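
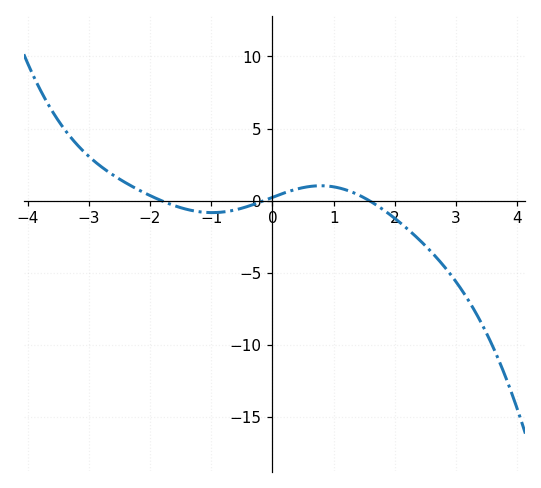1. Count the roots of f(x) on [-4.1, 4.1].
3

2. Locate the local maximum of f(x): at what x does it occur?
0.789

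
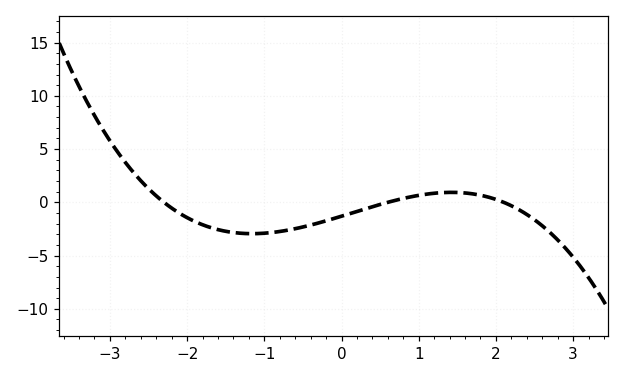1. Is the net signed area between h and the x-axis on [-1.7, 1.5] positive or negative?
negative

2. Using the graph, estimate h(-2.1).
-1.02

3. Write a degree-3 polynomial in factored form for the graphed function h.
y = -0.45(x + 2.3)(x - 0.6)(x - 2.1)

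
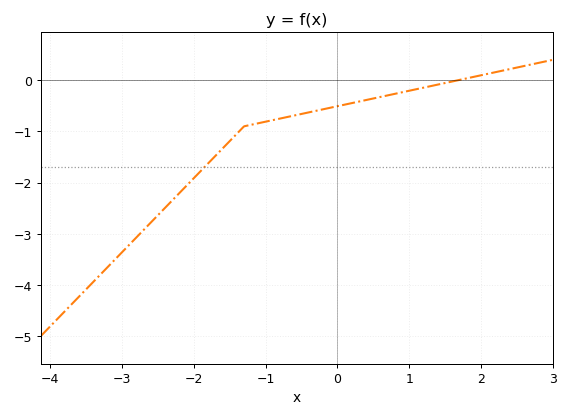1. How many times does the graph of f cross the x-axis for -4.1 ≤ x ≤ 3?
1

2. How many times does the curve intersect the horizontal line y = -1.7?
1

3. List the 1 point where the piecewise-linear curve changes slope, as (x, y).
(-1.3, -0.9)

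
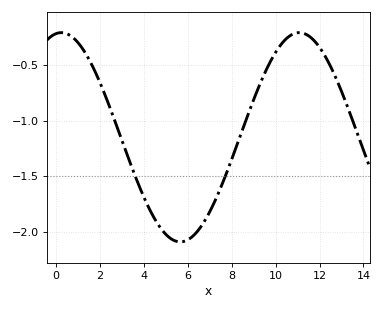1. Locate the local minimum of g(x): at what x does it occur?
5.66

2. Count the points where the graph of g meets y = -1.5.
2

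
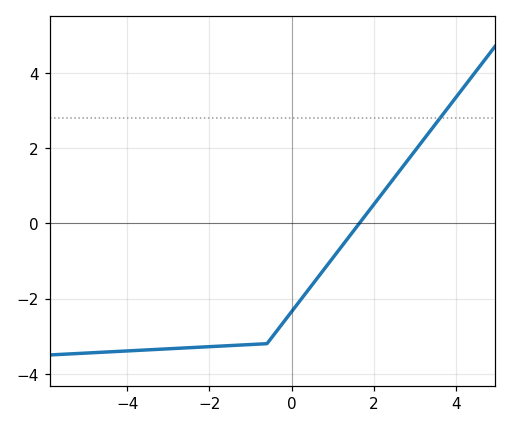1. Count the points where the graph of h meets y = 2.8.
1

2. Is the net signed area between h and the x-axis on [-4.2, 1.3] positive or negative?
negative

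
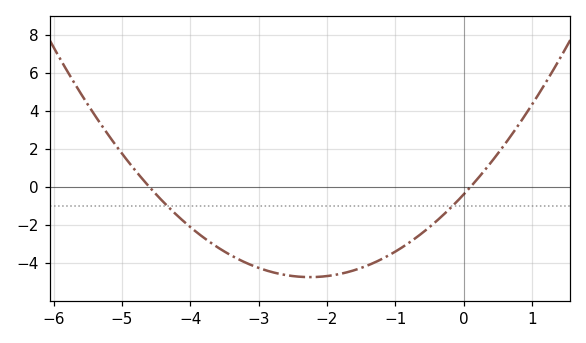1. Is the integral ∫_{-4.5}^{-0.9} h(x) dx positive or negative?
negative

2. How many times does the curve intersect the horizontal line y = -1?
2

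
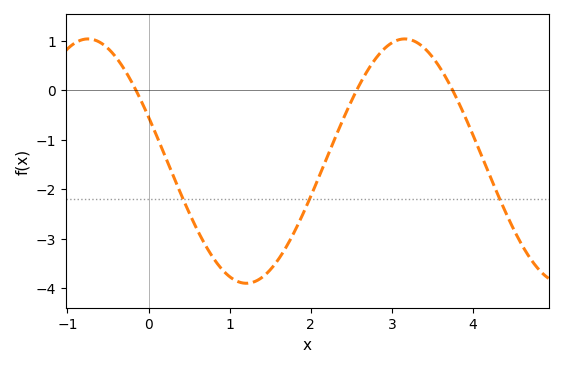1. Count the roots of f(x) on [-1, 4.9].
3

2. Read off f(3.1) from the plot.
1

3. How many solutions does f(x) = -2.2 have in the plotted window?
3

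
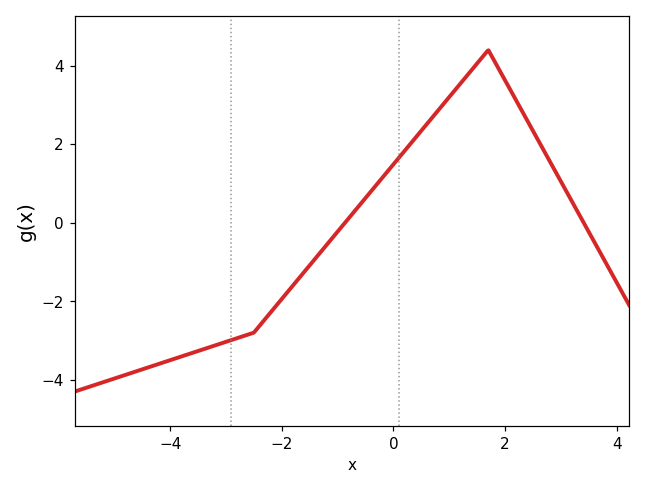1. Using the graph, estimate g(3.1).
0.8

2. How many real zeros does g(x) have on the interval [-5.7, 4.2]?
2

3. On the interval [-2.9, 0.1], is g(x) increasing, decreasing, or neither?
increasing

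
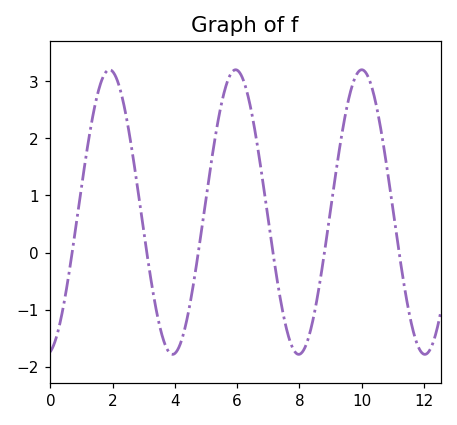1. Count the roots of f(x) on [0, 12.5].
6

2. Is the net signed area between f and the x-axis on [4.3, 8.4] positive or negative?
positive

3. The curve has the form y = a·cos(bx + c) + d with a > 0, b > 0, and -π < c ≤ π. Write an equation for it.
y = 2.49cos(1.6x - 2.9) + 0.71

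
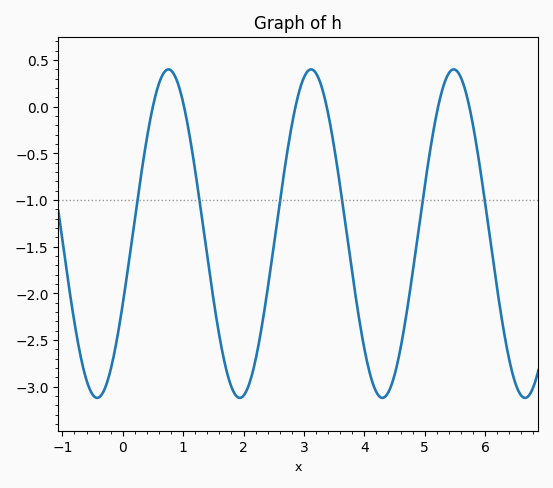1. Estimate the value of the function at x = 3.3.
0.2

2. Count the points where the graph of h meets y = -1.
6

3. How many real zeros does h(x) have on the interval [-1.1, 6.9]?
6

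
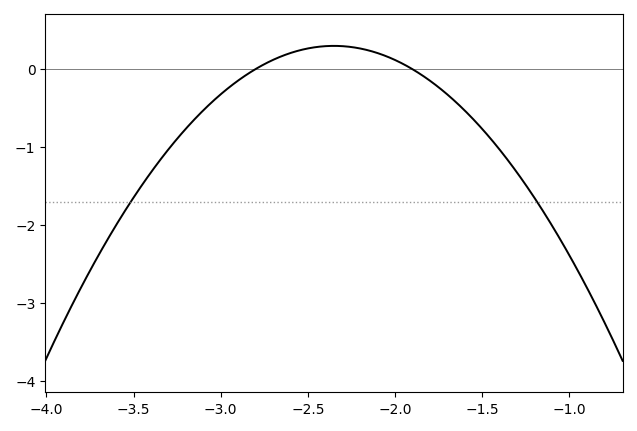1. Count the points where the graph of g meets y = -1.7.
2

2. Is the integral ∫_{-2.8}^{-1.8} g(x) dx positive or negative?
positive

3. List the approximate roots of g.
-2.8, -1.9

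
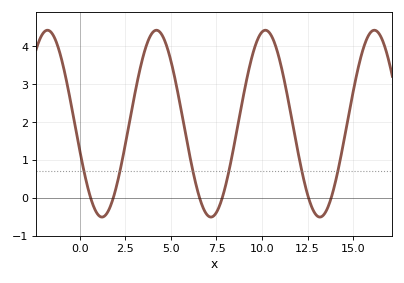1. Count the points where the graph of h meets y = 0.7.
6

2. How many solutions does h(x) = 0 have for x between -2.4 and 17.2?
6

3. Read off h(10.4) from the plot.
4.4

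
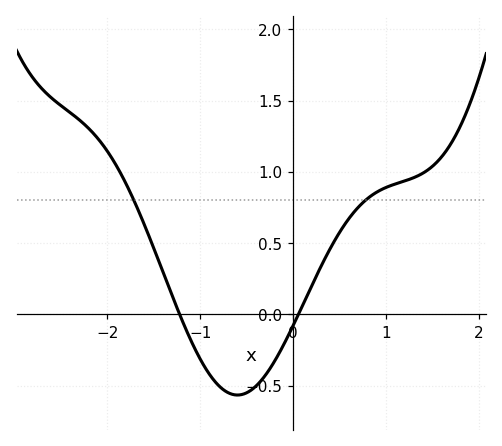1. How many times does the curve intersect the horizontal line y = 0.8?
2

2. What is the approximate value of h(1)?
0.889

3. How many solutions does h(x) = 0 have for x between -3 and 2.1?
2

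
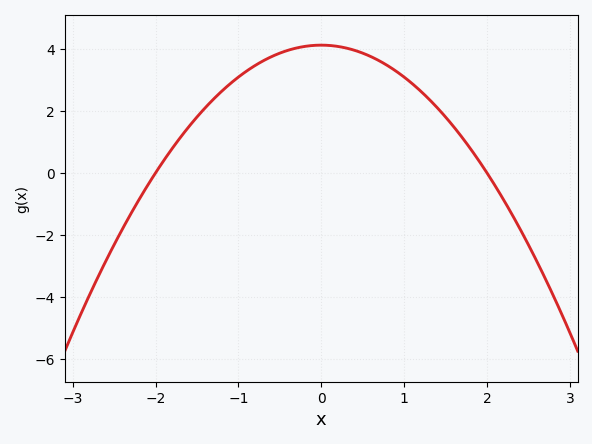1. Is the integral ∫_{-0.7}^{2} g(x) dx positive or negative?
positive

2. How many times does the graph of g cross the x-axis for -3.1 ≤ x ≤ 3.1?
2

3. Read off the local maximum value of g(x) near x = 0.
4.12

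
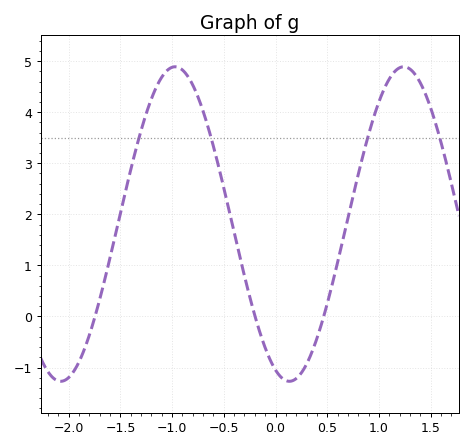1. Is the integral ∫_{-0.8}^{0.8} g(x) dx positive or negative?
positive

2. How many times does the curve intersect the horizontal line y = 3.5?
4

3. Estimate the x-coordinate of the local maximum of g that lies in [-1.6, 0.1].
-1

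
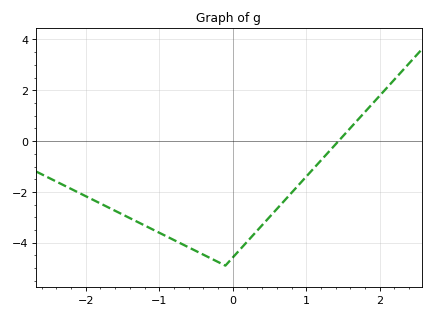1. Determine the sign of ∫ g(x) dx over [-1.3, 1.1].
negative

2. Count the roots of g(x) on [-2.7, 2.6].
1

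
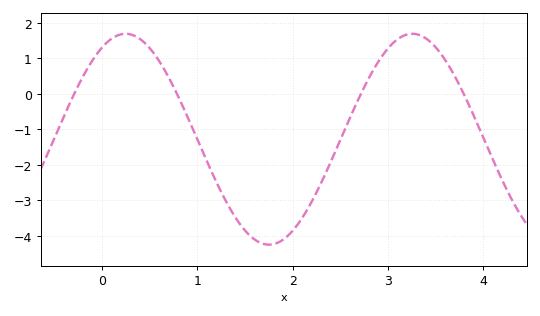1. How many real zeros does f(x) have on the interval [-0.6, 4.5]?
4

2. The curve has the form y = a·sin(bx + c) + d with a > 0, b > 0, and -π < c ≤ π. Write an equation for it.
y = 2.97sin(2.1x + 1) - 1.28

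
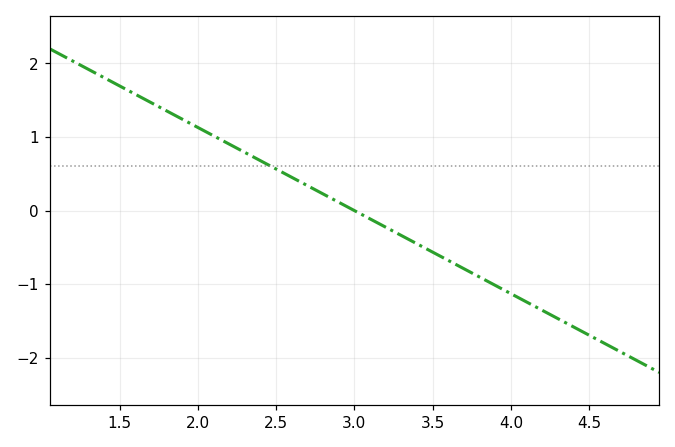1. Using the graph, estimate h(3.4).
-0.452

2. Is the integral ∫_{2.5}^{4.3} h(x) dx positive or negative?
negative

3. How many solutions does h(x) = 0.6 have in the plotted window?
1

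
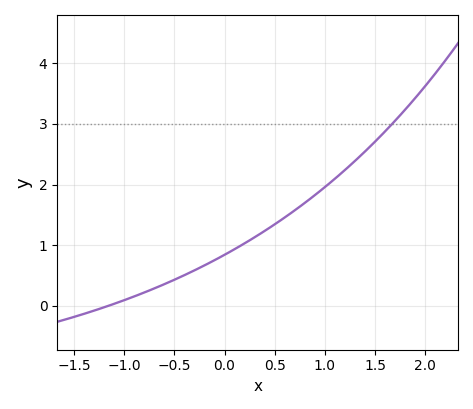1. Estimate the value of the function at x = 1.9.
3.42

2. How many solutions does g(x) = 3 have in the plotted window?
1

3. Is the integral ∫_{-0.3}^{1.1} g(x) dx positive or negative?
positive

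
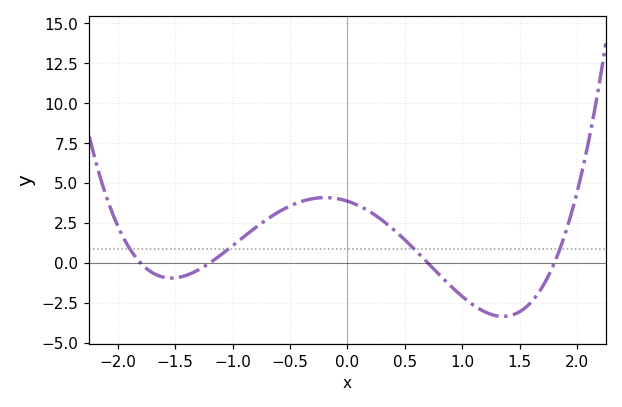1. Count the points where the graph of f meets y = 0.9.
4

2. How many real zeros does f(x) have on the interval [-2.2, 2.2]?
4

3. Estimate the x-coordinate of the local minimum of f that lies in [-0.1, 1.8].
1.4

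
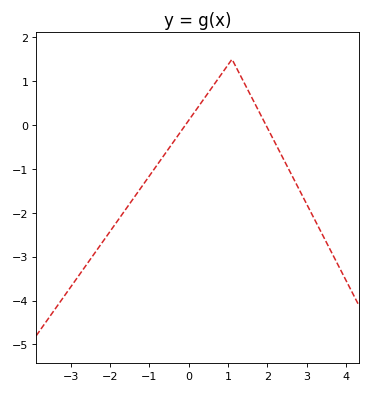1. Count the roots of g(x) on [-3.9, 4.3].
2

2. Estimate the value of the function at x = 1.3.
1.15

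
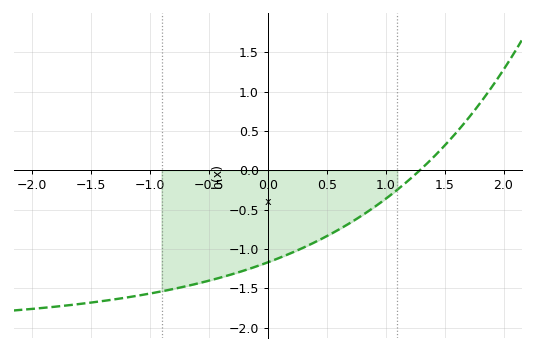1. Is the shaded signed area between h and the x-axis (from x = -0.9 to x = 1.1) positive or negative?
negative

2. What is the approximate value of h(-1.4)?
-1.65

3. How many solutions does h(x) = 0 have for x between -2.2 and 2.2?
1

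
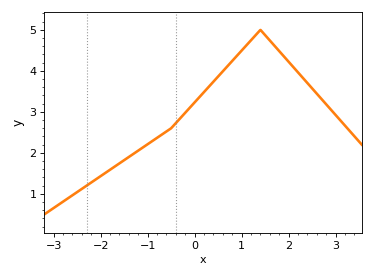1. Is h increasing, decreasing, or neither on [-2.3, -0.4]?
increasing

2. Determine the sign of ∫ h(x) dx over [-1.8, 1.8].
positive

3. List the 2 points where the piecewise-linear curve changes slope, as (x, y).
(-0.5, 2.6); (1.4, 5)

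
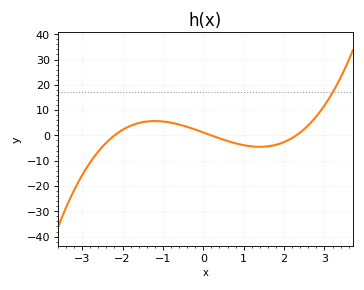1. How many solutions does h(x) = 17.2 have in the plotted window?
1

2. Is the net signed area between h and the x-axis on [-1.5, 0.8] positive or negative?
positive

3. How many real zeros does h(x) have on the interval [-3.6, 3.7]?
3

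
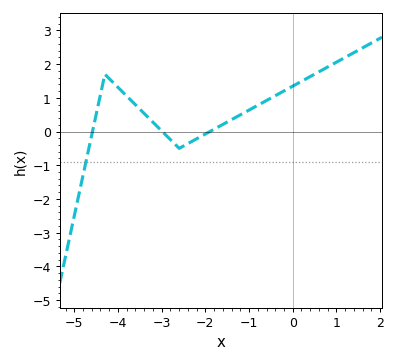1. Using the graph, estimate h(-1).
0.6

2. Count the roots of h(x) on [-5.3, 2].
3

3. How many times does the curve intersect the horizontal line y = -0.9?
1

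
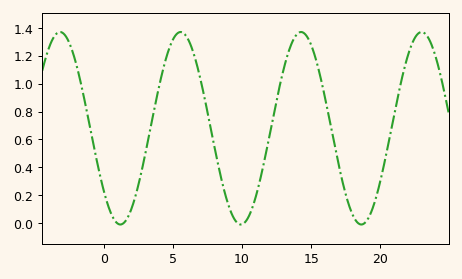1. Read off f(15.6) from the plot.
1.08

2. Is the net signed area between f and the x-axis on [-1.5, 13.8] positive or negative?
positive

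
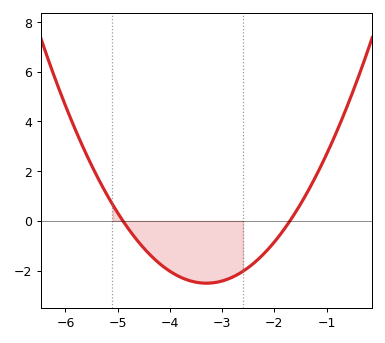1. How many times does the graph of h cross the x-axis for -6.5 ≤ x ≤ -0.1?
2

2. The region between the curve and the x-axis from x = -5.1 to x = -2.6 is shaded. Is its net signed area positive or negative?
negative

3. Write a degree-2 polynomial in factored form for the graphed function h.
y = 0.98(x + 4.9)(x + 1.7)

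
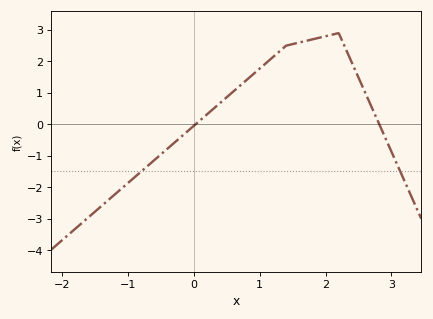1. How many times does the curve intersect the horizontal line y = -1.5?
2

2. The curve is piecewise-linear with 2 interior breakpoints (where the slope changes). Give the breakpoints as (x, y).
(1.4, 2.5); (2.2, 2.9)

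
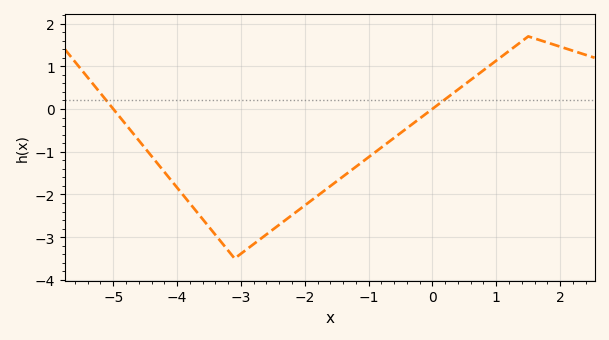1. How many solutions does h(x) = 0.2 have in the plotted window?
2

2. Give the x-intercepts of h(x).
-5, -0.004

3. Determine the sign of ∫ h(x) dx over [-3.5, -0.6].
negative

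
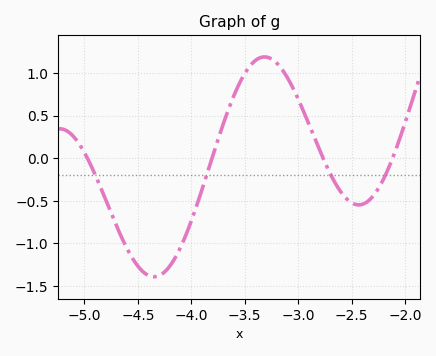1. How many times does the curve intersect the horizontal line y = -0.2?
4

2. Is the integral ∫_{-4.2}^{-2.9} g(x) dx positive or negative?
positive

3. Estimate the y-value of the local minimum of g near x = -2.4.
-0.55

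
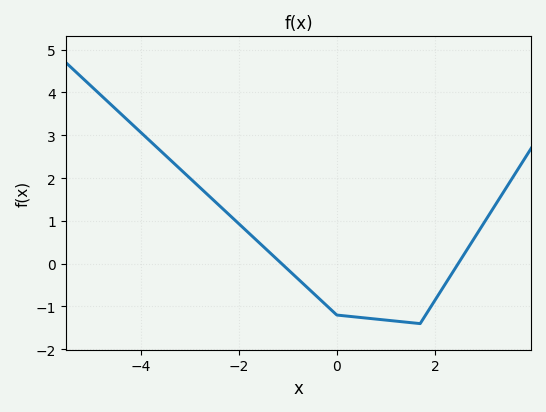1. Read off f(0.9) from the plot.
-1.3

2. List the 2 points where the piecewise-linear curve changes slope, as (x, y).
(0, -1.2); (1.7, -1.4)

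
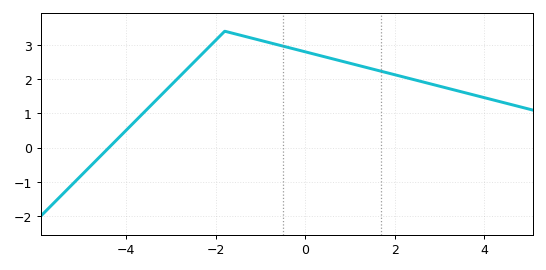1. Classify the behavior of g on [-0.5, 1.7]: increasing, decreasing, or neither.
decreasing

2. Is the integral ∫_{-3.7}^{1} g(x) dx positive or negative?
positive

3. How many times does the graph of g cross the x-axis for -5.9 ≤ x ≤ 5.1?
1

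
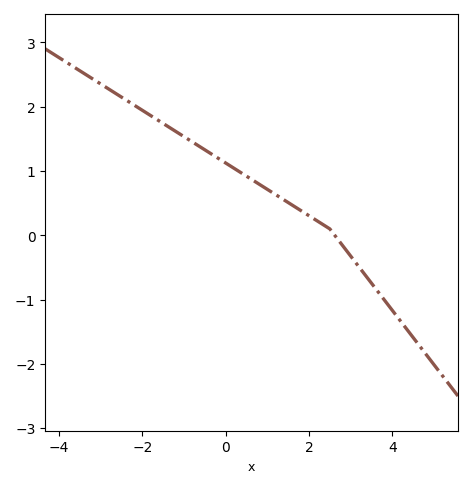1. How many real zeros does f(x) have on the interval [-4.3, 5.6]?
1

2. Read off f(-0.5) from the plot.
1.33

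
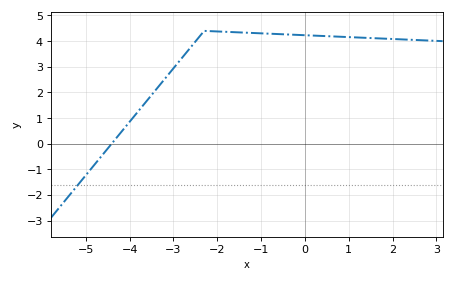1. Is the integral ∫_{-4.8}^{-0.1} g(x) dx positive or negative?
positive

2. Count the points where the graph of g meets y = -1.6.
1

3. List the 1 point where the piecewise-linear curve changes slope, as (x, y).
(-2.3, 4.4)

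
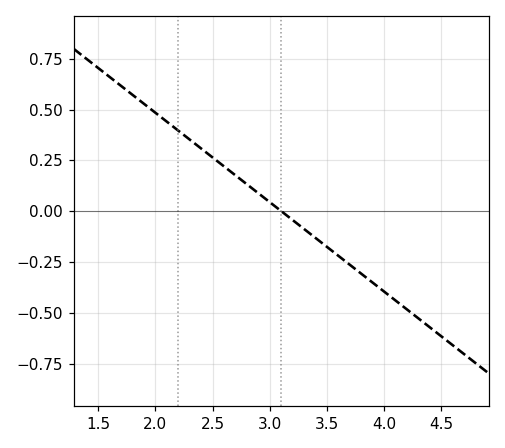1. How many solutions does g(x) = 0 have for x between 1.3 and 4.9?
1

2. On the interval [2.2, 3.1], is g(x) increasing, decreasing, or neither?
decreasing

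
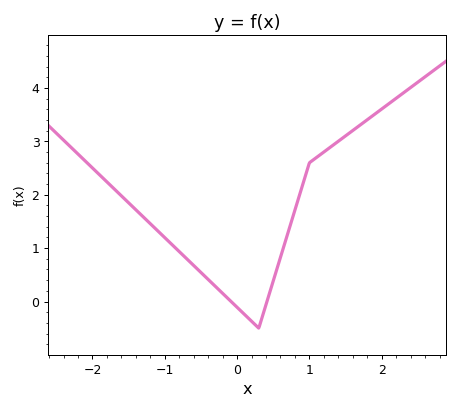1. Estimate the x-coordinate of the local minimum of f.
0.3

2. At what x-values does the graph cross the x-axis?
-0.1, 0.4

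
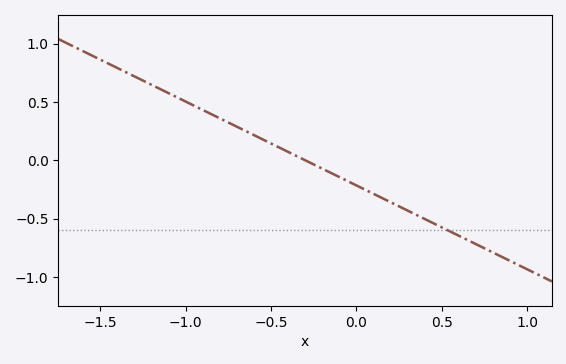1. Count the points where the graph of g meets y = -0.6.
1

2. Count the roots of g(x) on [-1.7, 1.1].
1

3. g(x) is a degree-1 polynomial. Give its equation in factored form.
y = -0.72(x + 0.3)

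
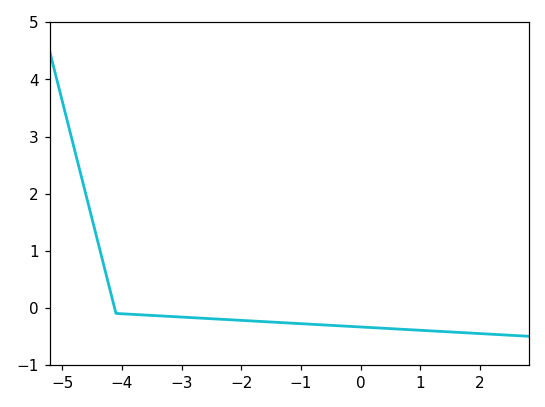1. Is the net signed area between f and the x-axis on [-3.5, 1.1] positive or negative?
negative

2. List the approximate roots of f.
-4.12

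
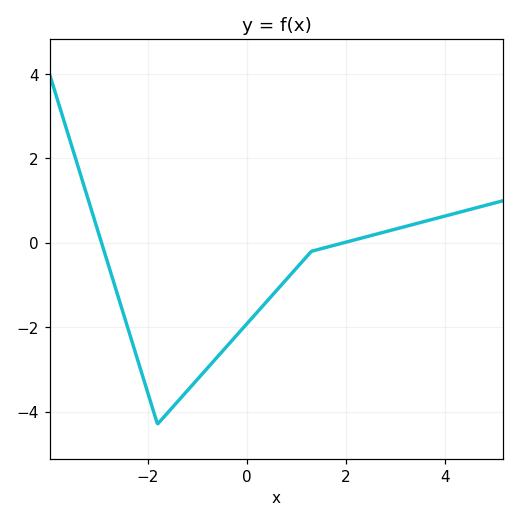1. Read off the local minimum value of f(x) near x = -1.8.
-4.2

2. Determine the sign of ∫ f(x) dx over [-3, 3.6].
negative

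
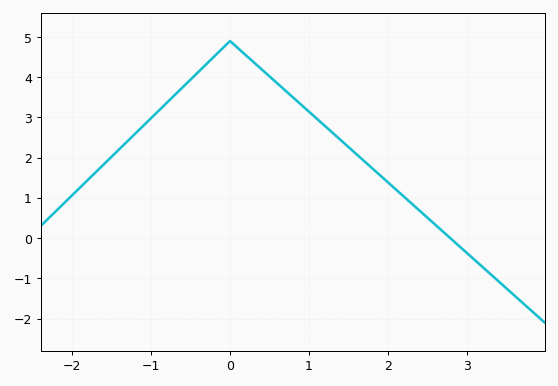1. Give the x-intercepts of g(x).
2.8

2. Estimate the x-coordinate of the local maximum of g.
0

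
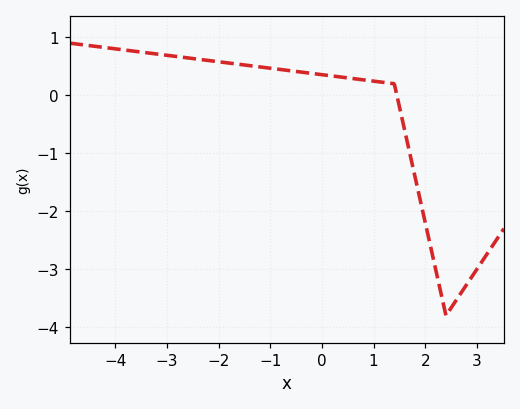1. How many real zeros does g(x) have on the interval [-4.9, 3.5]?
1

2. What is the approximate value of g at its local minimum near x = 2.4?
-3.8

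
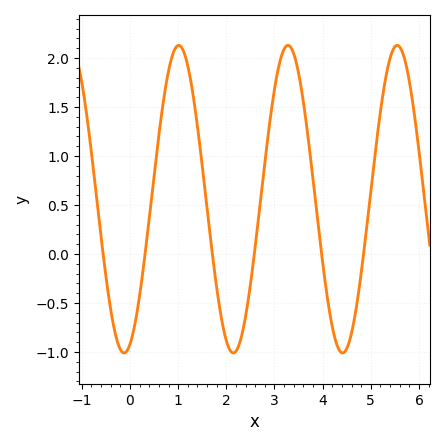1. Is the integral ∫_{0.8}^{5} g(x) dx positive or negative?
positive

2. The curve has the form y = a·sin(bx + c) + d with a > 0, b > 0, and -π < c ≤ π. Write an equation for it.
y = 1.57sin(2.8x - 1.2) + 0.56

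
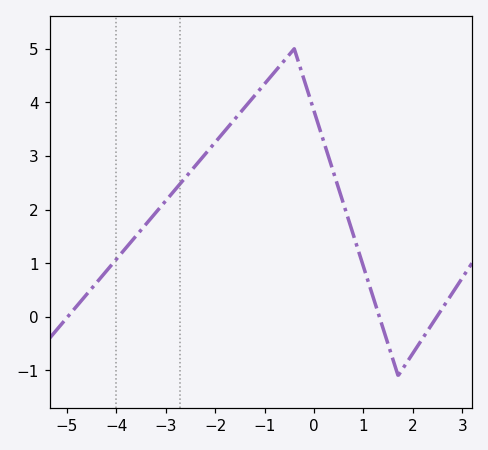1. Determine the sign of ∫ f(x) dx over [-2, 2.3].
positive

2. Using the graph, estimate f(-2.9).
2.3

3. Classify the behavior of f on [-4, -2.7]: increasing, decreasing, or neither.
increasing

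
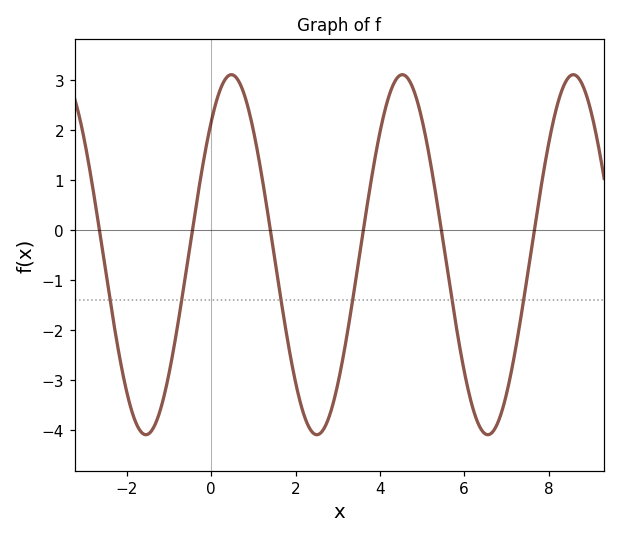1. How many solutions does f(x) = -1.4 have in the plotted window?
6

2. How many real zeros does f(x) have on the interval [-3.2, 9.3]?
6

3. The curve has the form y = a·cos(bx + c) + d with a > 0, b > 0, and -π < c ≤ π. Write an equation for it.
y = 3.6cos(1.6x - 0.74) - 0.5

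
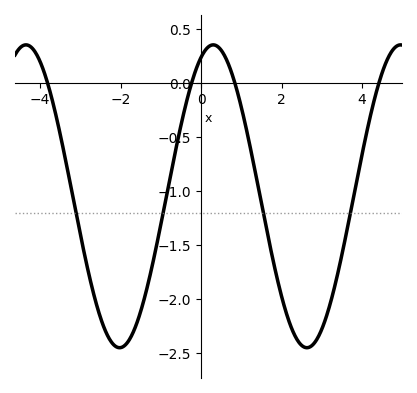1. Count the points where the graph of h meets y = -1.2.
4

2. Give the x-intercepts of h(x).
-3.82, -0.232, 0.838, 4.42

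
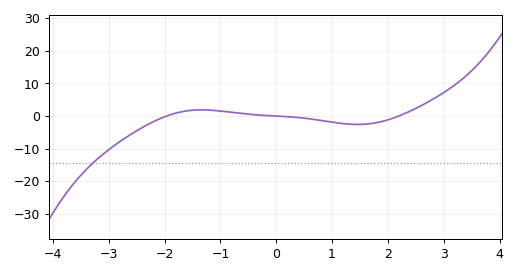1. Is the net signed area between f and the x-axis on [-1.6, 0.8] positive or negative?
positive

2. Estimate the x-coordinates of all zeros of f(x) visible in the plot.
-2, 0, 2.2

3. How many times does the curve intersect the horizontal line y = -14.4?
1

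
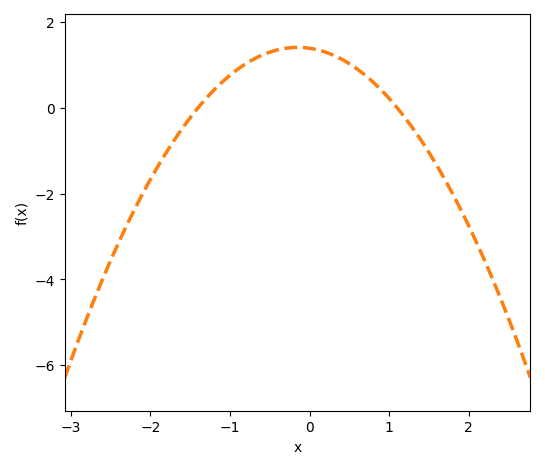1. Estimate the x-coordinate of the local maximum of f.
-0.1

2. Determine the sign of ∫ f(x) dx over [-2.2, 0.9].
positive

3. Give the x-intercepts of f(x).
-1.4, 1.1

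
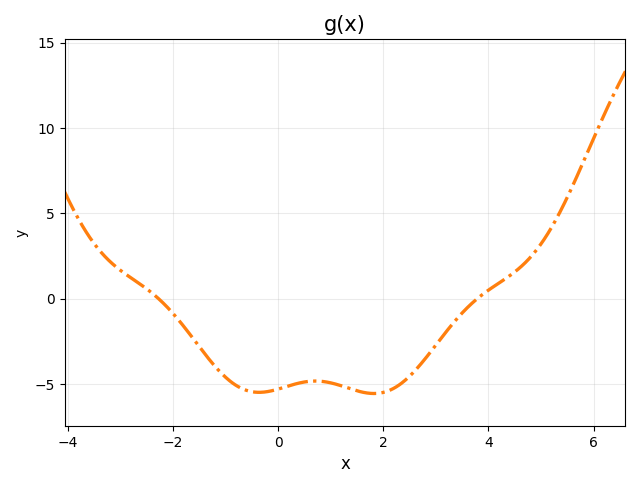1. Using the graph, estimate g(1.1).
-5.01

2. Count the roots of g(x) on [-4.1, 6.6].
2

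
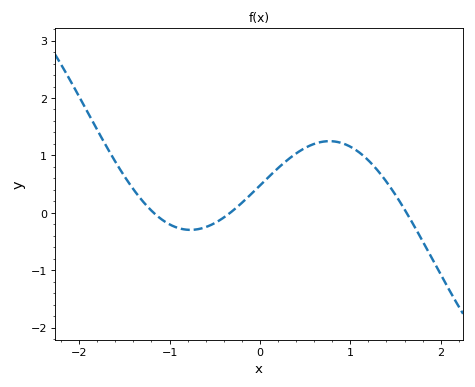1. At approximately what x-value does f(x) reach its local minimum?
-0.8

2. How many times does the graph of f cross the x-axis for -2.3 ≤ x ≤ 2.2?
3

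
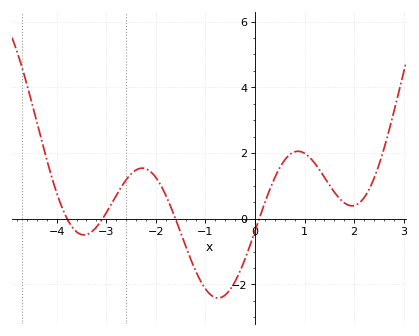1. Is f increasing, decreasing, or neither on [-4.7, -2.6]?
neither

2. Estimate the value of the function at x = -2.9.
0.4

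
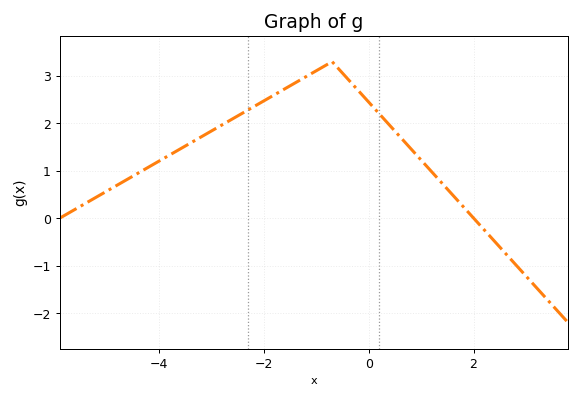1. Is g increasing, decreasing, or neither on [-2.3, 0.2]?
neither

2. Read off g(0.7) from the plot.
1.59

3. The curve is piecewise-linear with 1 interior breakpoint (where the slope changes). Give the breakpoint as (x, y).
(-0.7, 3.3)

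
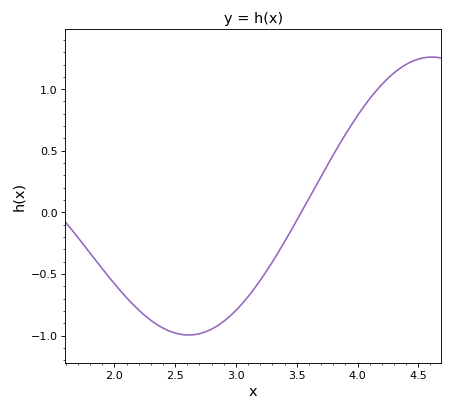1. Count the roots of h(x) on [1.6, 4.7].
1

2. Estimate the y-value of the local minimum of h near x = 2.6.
-0.995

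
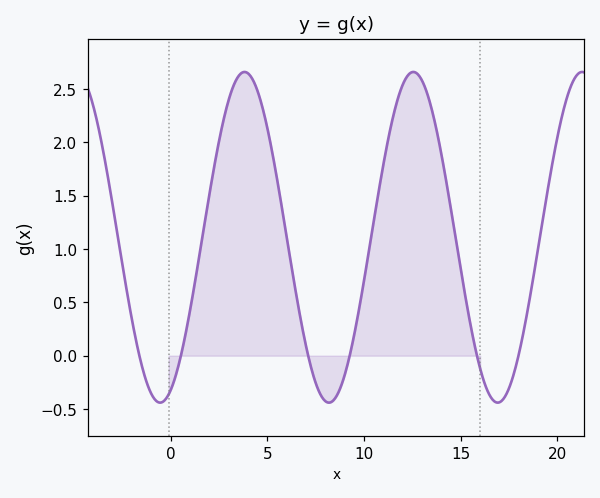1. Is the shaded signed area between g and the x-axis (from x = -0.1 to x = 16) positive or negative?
positive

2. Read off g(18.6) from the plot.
0.55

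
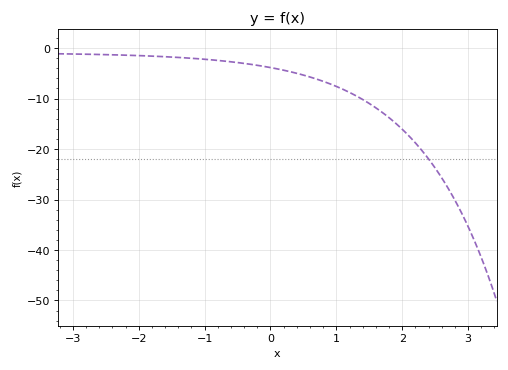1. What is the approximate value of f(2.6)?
-25.7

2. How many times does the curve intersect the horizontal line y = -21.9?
1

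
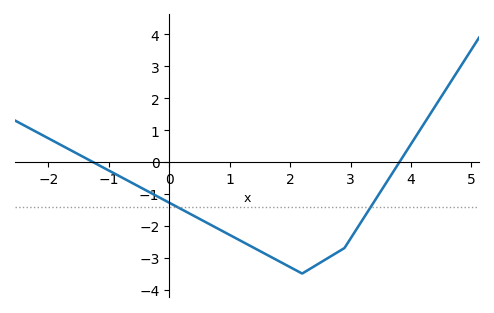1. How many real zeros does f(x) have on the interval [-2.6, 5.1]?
2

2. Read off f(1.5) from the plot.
-2.8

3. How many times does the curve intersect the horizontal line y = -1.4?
2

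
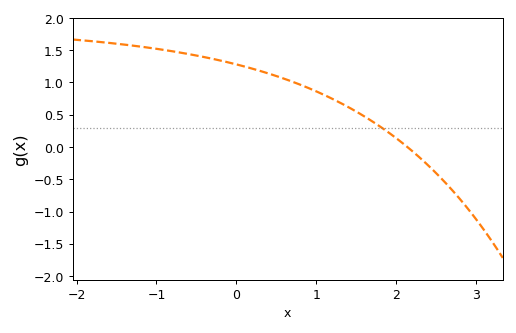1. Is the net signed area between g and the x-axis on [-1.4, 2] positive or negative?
positive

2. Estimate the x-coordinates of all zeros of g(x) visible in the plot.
2.1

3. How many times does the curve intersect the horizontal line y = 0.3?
1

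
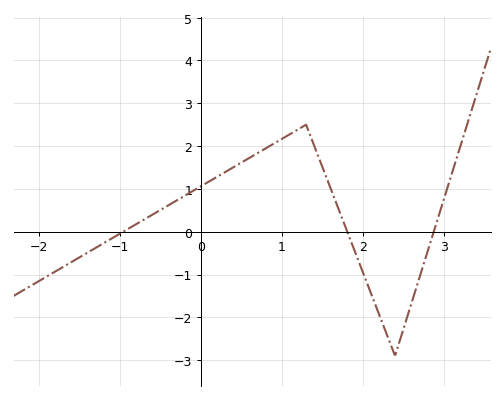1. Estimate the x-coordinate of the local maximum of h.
1.3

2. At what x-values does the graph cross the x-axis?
-0.962, 1.81, 2.88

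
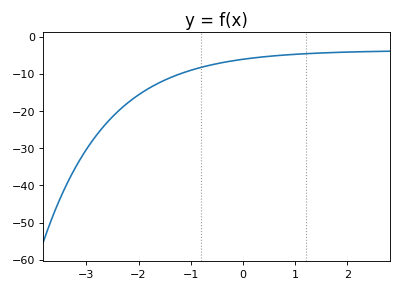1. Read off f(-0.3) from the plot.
-6.77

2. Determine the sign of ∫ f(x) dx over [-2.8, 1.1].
negative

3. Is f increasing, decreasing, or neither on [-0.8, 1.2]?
increasing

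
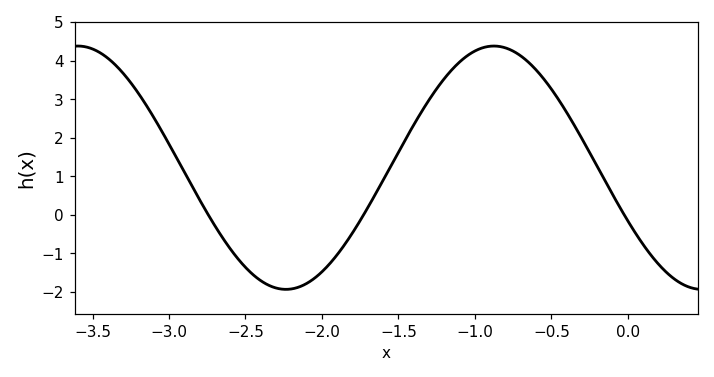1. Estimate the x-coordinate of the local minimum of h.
-2.24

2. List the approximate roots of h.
-2.74, -1.73, -0.024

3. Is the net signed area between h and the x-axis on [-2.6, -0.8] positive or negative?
positive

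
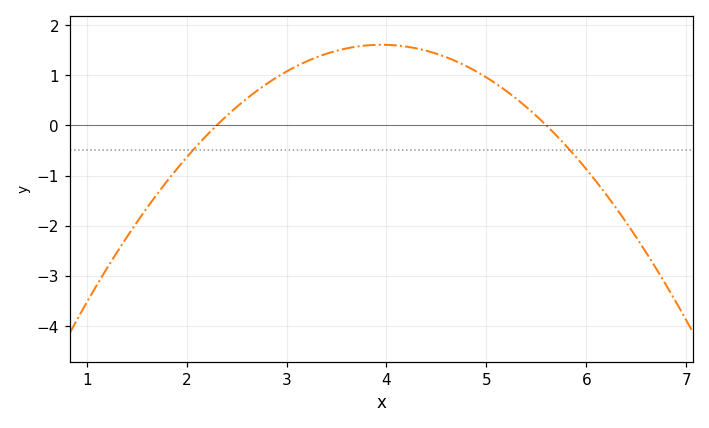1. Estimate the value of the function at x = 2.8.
0.8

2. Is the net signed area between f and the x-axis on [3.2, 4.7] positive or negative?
positive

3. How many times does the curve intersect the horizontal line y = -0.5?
2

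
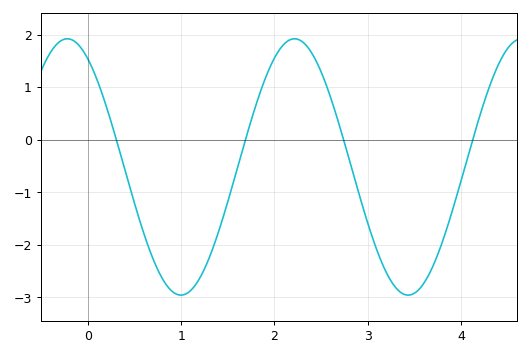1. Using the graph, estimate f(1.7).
0.1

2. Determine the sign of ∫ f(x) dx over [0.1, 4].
negative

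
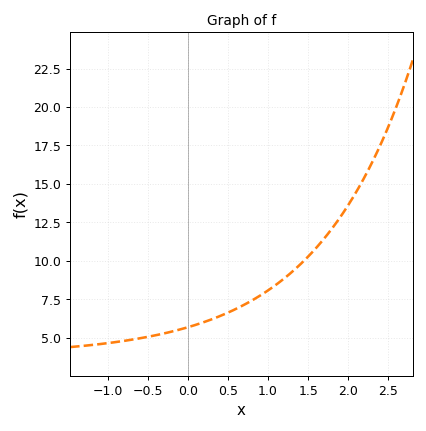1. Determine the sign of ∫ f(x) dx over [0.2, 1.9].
positive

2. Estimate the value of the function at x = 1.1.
8.5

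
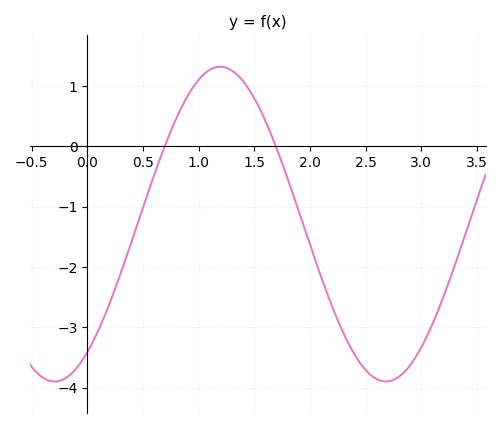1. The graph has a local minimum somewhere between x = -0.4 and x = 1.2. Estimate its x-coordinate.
-0.3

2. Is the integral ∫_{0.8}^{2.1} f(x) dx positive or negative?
positive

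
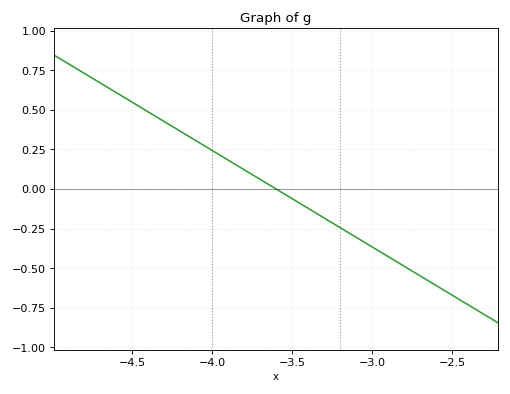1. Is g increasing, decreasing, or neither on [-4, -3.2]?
decreasing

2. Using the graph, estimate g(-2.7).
-0.54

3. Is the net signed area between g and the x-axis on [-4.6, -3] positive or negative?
positive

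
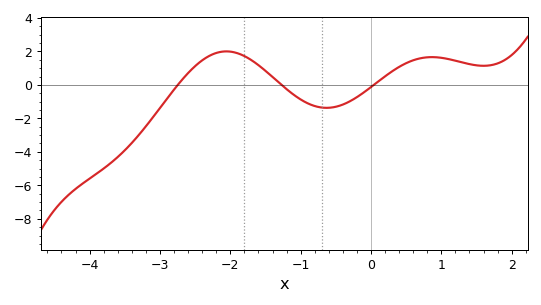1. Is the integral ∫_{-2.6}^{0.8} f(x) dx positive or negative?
positive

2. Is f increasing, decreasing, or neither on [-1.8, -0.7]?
decreasing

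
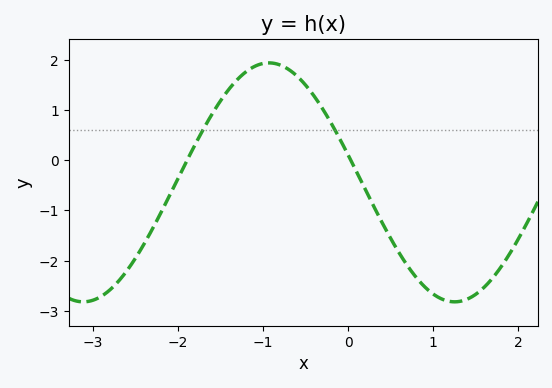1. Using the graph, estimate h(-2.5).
-2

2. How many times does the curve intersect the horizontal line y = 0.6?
2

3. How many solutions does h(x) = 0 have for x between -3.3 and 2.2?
2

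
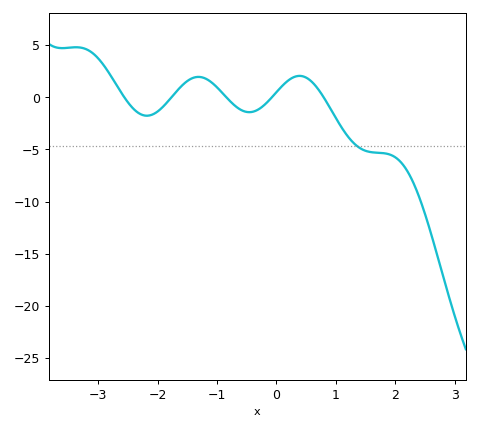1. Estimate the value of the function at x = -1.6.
1.06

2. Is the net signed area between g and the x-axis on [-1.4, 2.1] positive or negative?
negative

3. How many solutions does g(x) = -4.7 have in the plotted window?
1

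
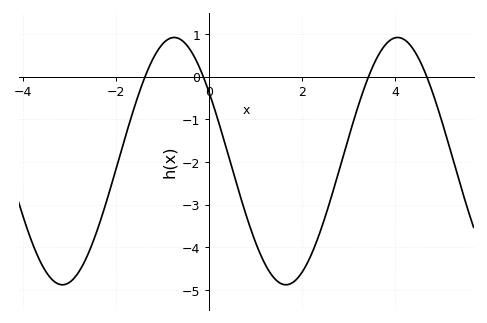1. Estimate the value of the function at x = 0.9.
-3.6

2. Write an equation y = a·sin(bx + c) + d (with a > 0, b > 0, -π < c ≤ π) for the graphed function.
y = 2.9sin(1.3x + 2.6) - 1.98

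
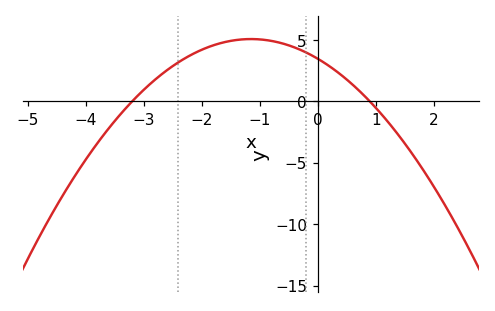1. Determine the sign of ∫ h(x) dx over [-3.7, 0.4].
positive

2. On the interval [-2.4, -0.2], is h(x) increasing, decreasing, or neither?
neither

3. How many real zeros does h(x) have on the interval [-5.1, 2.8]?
2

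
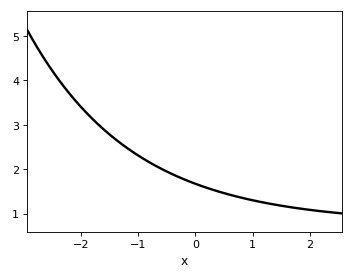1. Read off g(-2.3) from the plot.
3.9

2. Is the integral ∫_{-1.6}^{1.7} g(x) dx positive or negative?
positive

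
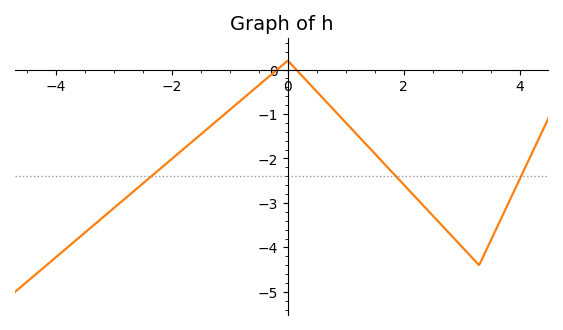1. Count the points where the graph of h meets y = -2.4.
3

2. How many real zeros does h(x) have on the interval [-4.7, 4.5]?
2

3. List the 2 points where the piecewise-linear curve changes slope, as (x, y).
(0, 0.2); (3.3, -4.4)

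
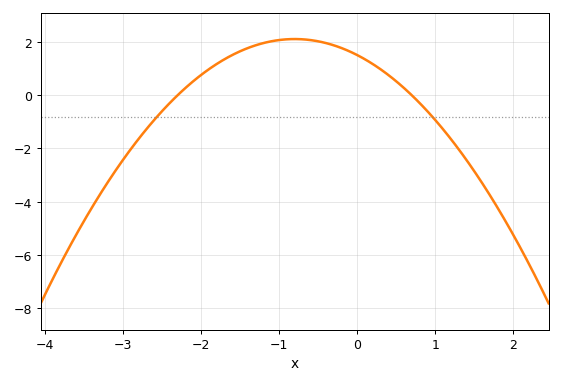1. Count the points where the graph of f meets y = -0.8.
2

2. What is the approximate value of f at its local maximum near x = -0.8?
2.2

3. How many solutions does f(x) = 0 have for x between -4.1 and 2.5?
2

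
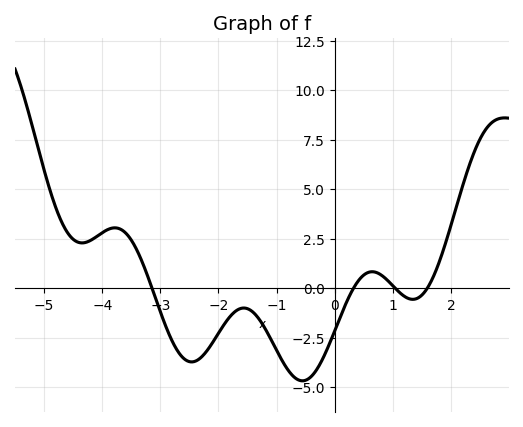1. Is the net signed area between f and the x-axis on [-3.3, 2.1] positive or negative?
negative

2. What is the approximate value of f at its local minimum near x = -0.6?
-4.6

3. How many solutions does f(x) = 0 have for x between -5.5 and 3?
4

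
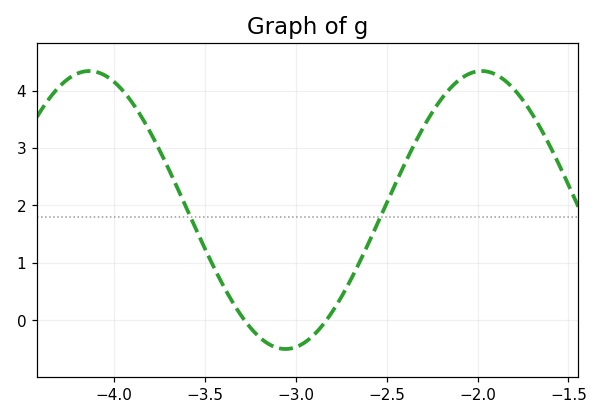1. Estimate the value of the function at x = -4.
4.2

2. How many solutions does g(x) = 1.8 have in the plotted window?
2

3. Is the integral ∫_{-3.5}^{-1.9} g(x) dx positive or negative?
positive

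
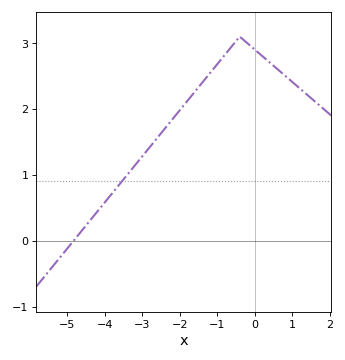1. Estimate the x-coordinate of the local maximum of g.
-0.4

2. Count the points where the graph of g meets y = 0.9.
1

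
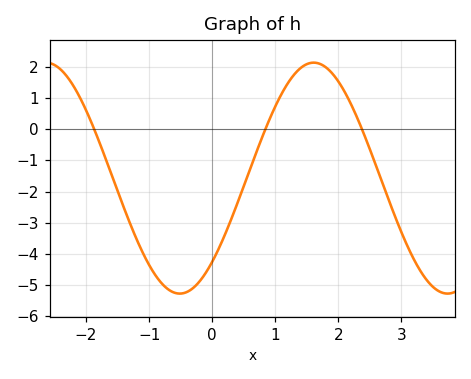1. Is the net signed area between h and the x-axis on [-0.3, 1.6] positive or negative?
negative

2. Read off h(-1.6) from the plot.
-1.43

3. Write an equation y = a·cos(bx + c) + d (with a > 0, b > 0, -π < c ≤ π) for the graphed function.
y = 3.71cos(1.48x - 2.38) - 1.57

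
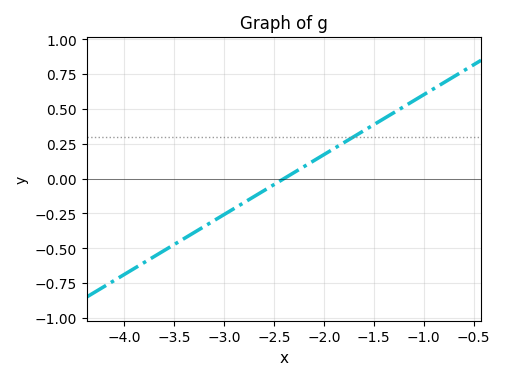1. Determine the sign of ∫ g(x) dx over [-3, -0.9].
positive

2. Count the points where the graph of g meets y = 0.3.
1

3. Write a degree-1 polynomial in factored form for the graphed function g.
y = 0.43(x + 2.4)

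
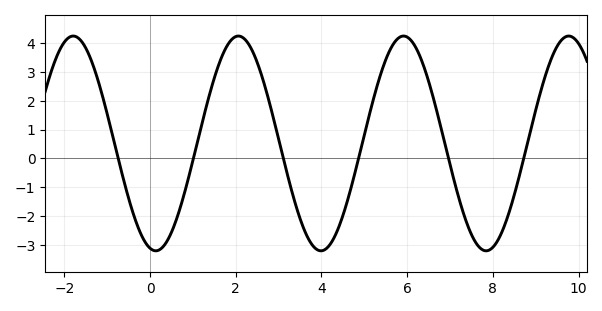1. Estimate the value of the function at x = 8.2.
-2.59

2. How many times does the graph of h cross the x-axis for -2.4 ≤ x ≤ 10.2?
6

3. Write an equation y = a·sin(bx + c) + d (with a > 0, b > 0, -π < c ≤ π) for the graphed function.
y = 3.72sin(1.63x - 1.79) + 0.52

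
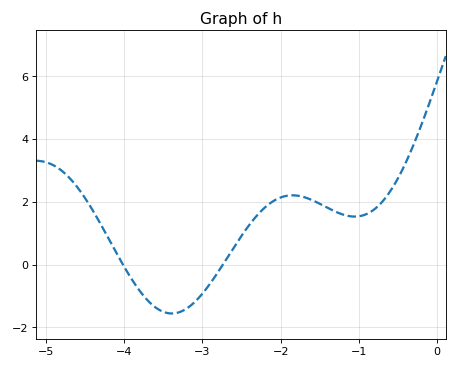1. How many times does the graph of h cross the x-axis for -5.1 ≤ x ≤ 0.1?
2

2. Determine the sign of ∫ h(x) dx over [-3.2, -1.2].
positive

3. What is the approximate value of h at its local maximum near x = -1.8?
2.21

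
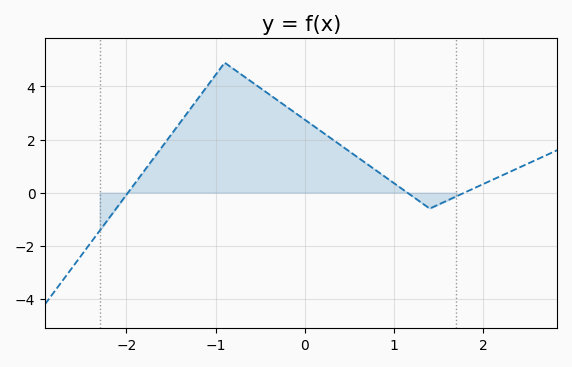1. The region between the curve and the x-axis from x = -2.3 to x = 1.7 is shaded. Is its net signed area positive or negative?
positive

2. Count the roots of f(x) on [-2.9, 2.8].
3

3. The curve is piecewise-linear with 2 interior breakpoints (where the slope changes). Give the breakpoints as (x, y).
(-0.9, 4.9); (1.4, -0.6)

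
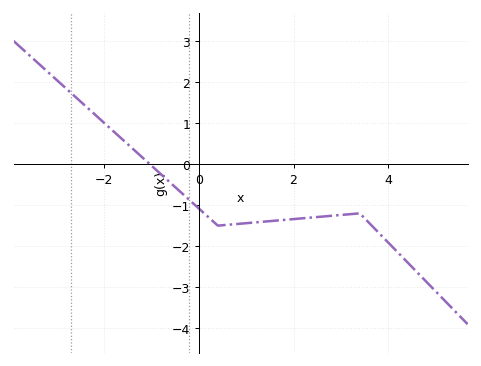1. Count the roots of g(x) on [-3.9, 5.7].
1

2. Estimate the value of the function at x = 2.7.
-1.3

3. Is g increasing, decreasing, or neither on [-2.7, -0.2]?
decreasing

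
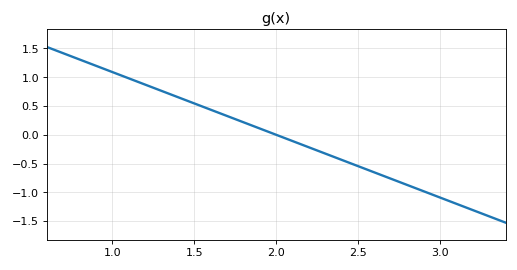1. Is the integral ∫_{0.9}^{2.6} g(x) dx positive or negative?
positive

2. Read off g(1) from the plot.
1.1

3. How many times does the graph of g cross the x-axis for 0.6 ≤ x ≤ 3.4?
1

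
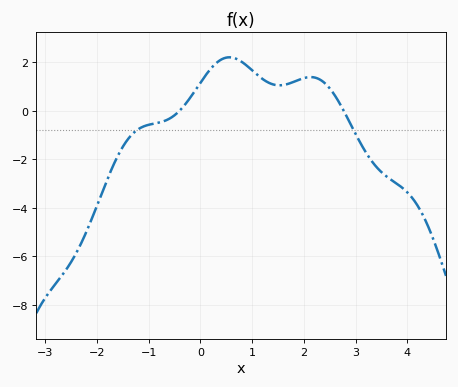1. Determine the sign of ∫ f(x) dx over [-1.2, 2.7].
positive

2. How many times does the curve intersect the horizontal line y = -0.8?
2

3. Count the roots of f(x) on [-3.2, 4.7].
2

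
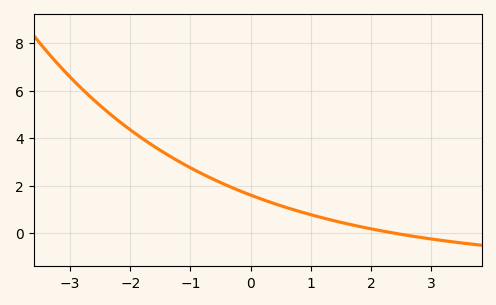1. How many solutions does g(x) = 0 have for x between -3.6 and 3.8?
1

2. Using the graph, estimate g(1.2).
0.639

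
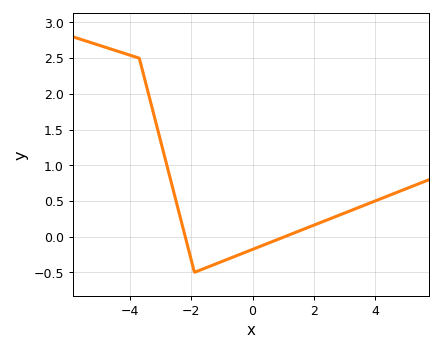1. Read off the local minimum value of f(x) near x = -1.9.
-0.5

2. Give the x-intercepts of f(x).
-2.2, 1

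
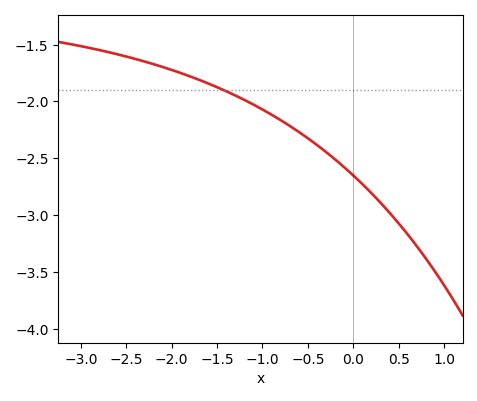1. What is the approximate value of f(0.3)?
-2.89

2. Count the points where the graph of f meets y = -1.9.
1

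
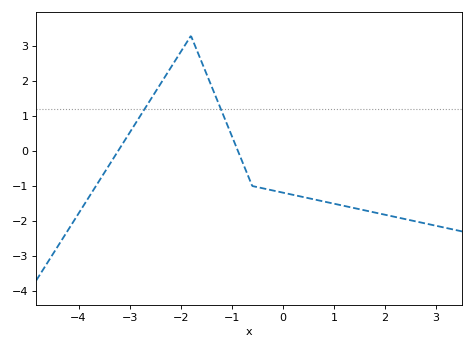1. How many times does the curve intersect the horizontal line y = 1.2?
2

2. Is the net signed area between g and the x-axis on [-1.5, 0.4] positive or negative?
negative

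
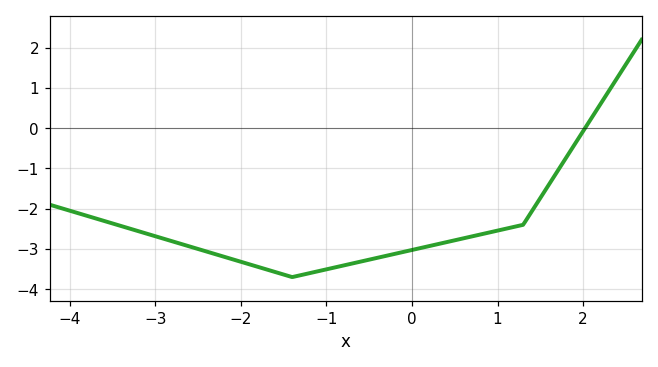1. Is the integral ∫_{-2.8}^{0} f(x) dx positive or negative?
negative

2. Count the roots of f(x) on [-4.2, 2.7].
1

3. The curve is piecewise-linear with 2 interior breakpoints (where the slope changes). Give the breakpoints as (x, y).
(-1.4, -3.7); (1.3, -2.4)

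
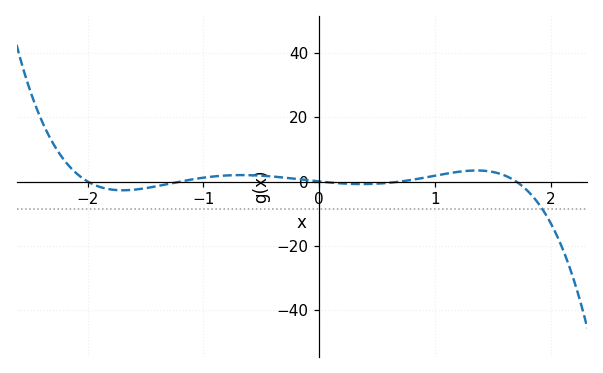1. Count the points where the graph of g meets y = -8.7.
1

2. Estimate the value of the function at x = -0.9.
1.62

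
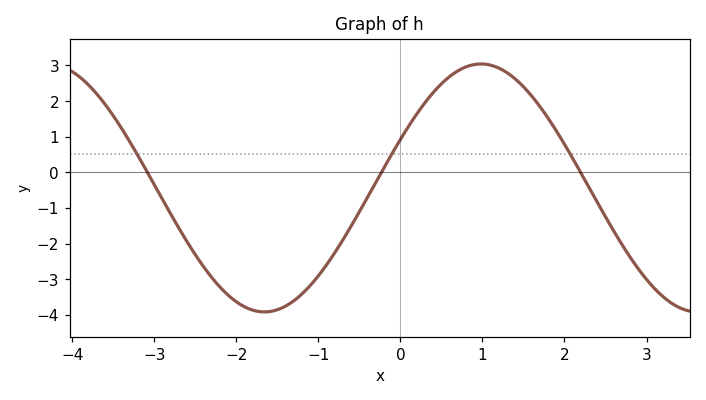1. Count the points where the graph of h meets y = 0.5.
3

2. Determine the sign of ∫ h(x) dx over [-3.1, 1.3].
negative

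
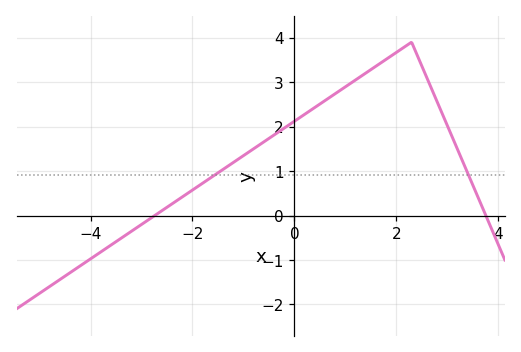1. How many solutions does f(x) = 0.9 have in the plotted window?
2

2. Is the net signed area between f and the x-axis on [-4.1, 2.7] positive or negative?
positive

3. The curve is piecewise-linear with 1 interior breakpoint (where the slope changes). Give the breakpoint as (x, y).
(2.3, 3.9)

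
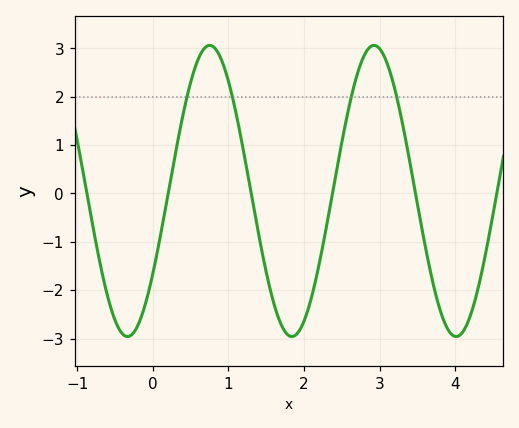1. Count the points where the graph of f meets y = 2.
4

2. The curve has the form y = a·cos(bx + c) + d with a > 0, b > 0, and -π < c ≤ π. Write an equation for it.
y = 3.01cos(2.9x - 2.2) + 0.05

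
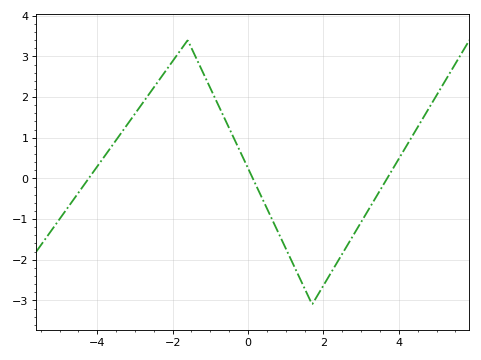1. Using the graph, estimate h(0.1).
0.051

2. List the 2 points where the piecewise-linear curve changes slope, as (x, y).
(-1.6, 3.4); (1.7, -3.1)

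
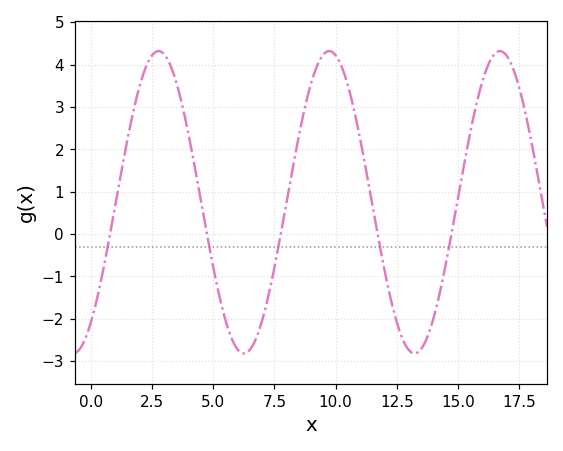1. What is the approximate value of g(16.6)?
4.3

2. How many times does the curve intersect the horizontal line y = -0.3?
5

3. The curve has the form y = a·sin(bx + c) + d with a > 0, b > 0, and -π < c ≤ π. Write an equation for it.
y = 3.57sin(0.9x - 0.912) + 0.75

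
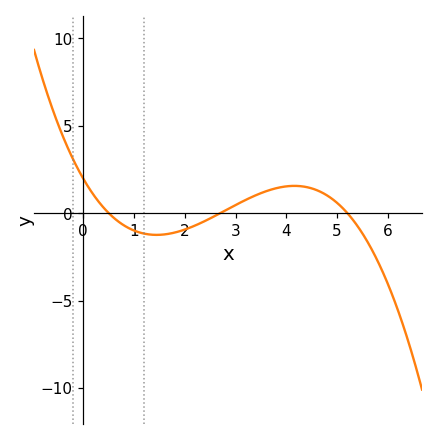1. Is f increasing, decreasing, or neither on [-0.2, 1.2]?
decreasing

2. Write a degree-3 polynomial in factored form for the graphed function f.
y = -0.28(x - 0.5)(x - 2.7)(x - 5.2)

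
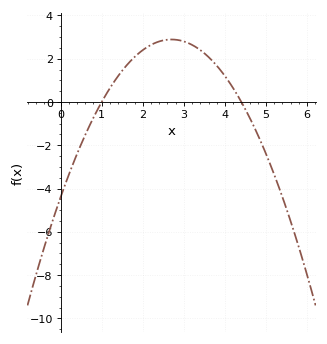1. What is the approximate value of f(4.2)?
0.64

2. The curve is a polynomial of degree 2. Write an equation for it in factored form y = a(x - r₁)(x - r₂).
y = -1(x - 1)(x - 4.4)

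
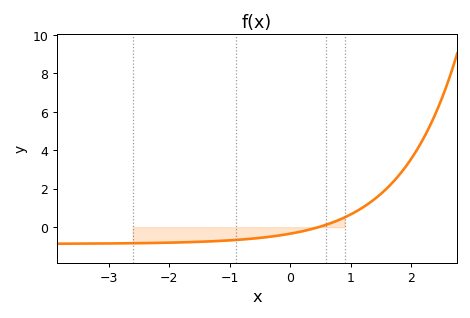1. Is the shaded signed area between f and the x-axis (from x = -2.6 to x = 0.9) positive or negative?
negative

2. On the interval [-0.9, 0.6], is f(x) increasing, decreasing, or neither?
increasing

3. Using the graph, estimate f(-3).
-0.8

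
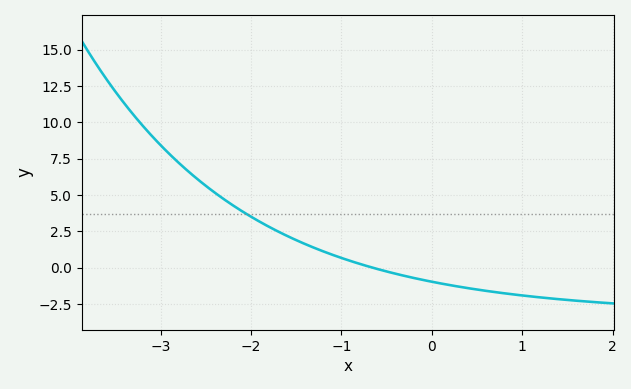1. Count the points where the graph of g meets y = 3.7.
1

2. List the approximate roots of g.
-0.7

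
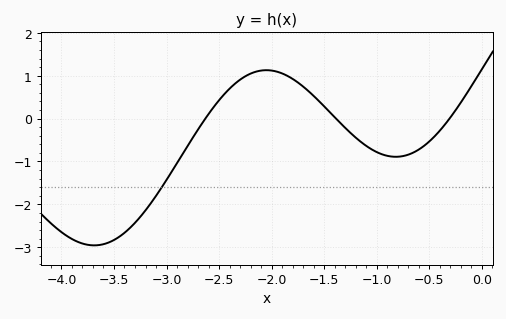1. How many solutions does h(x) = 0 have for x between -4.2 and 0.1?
3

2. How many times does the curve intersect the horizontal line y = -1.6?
1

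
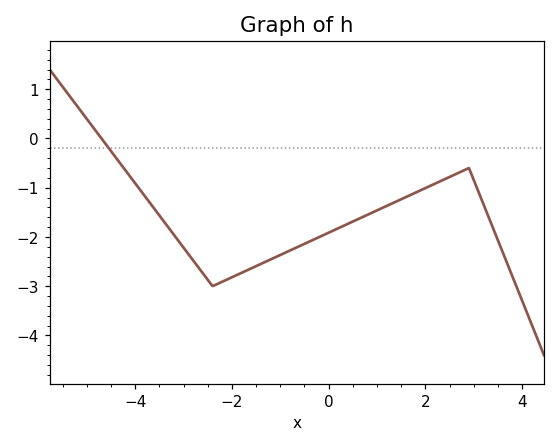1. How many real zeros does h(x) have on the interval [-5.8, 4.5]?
1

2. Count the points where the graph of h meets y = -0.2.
1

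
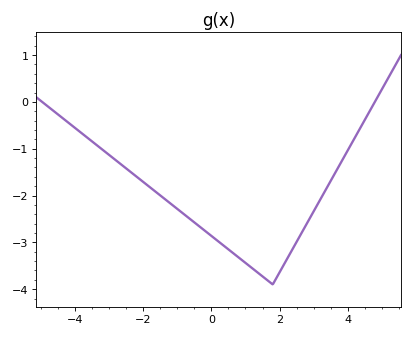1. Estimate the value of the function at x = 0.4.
-3.1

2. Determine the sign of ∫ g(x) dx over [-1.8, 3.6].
negative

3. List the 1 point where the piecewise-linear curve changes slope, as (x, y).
(1.8, -3.9)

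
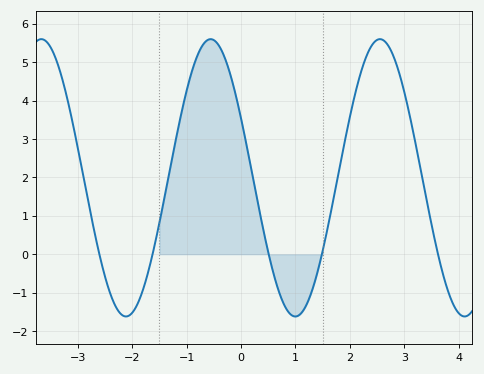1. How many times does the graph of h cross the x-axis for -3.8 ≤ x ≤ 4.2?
5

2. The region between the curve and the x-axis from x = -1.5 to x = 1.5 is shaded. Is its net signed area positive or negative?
positive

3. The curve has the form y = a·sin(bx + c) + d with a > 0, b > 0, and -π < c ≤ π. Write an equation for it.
y = 3.61sin(2x + 2.7) + 1.99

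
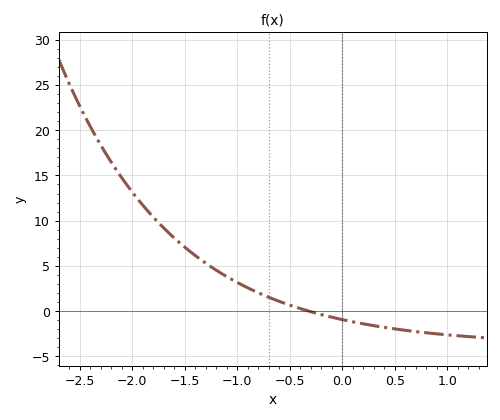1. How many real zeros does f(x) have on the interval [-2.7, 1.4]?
1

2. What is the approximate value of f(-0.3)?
-0.055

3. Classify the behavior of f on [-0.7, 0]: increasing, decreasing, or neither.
decreasing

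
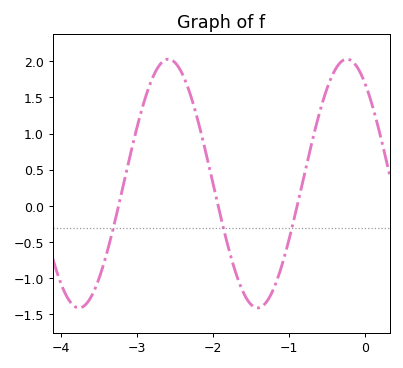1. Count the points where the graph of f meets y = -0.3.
3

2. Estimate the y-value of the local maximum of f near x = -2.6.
2.03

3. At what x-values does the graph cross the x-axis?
-3.25, -1.93, -0.892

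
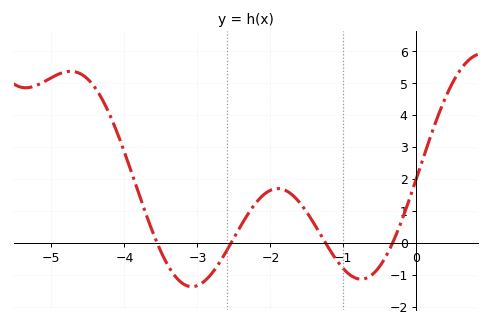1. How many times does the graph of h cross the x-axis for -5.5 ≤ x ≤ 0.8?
4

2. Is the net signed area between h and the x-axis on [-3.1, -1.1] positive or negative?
positive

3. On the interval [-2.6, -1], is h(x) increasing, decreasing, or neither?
neither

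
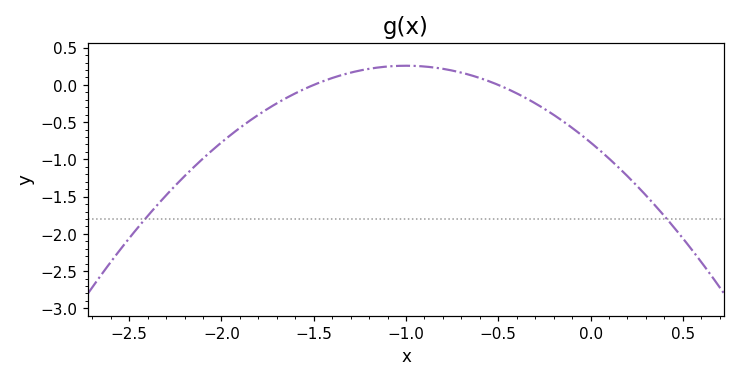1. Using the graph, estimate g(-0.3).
-0.247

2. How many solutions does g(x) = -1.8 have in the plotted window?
2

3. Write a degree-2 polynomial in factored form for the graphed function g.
y = -1.03(x + 1.5)(x + 0.5)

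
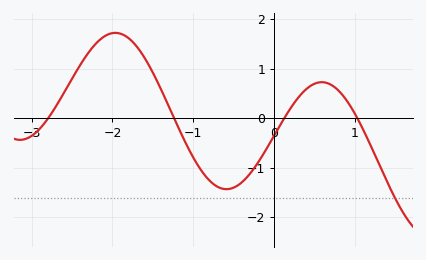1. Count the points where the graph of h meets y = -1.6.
1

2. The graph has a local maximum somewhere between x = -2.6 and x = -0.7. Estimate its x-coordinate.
-1.97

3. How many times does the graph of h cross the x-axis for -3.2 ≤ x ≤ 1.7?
4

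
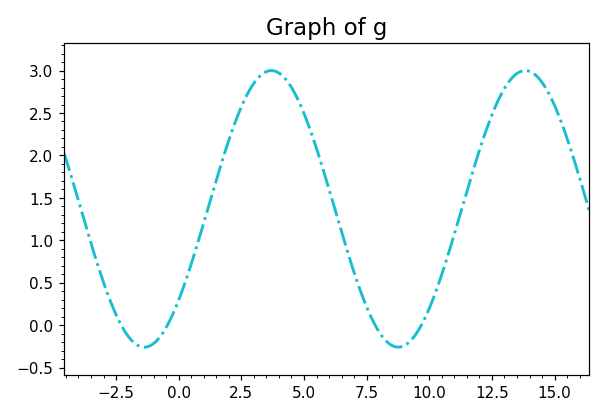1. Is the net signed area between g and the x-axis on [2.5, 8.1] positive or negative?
positive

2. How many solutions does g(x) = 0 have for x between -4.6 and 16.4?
4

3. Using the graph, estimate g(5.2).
2.34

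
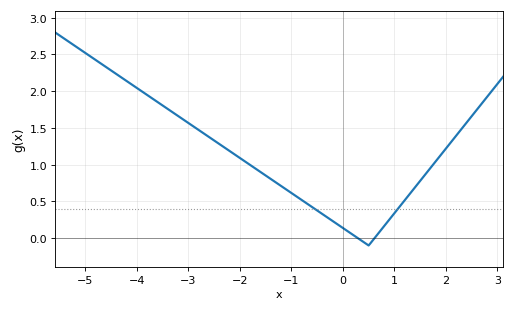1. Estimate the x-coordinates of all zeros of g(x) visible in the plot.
0.2, 0.6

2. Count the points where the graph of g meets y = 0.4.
2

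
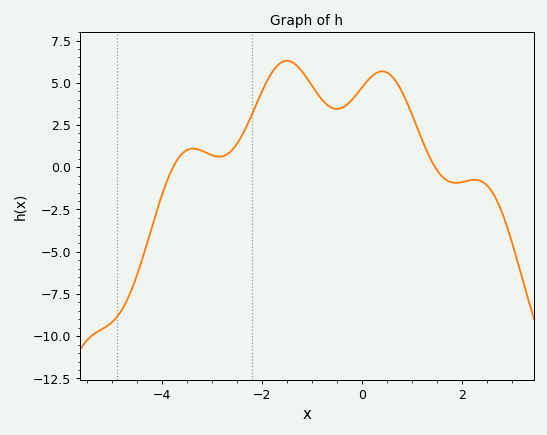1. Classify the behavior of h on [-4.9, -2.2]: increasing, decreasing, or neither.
neither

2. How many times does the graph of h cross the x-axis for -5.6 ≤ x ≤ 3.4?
2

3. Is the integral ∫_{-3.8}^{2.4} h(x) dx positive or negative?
positive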